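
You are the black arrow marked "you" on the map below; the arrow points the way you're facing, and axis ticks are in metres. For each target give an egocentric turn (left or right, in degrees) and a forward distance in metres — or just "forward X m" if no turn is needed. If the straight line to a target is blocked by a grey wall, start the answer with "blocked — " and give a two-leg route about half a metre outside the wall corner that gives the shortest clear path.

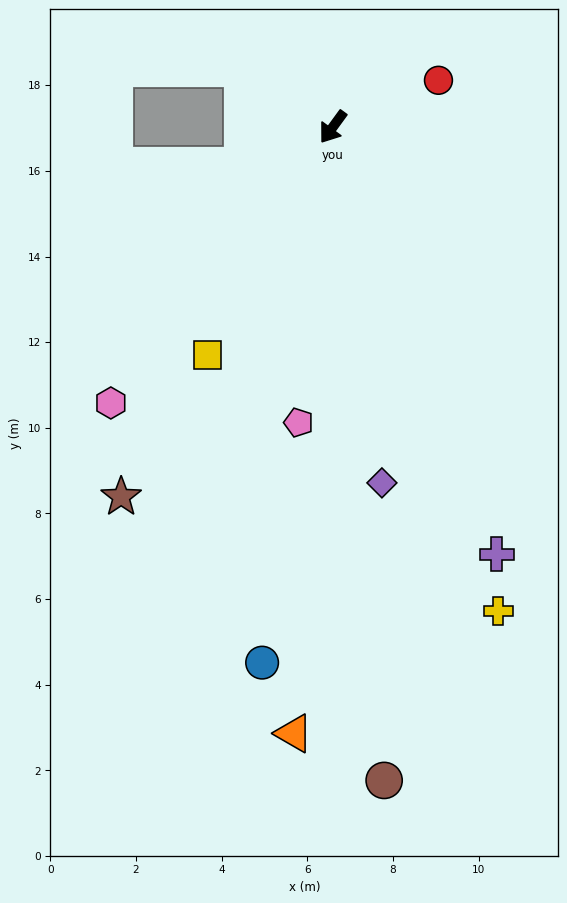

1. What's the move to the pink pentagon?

turn left 29°, forward 6.9 m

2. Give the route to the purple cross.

turn left 57°, forward 10.7 m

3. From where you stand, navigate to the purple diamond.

turn left 44°, forward 8.4 m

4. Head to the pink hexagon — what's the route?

turn right 3°, forward 8.3 m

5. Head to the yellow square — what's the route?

turn left 7°, forward 6.1 m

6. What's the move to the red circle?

turn left 150°, forward 2.7 m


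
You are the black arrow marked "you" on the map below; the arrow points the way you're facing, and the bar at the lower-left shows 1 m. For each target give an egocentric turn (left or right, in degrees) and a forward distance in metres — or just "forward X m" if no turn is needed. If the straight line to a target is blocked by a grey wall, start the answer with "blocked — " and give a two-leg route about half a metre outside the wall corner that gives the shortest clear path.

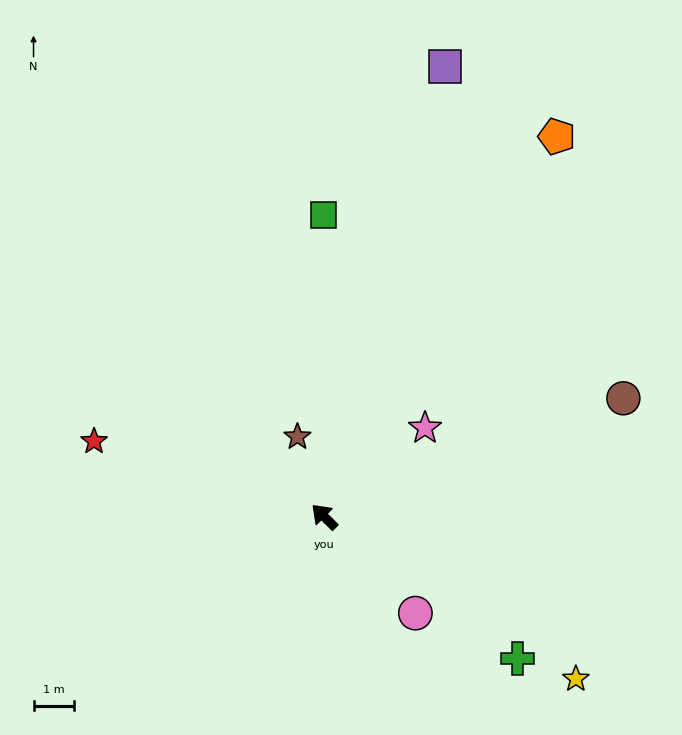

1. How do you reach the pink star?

turn right 94°, forward 3.3 m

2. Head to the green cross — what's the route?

turn right 171°, forward 5.9 m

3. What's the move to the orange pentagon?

turn right 77°, forward 10.9 m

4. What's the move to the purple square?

turn right 60°, forward 11.4 m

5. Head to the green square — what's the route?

turn right 45°, forward 7.4 m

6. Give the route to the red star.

turn left 27°, forward 5.9 m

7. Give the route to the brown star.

turn right 27°, forward 2.1 m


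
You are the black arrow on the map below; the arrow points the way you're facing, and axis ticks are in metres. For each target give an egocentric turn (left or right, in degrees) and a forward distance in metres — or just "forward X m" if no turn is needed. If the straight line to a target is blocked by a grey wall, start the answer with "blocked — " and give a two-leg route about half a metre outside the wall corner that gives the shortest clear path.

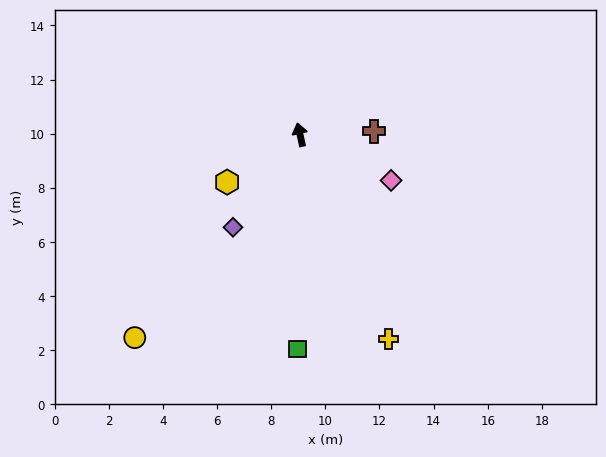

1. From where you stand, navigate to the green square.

turn left 167°, forward 7.9 m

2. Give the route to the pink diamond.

turn right 129°, forward 3.8 m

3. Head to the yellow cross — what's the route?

turn right 169°, forward 8.2 m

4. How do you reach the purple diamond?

turn left 131°, forward 4.2 m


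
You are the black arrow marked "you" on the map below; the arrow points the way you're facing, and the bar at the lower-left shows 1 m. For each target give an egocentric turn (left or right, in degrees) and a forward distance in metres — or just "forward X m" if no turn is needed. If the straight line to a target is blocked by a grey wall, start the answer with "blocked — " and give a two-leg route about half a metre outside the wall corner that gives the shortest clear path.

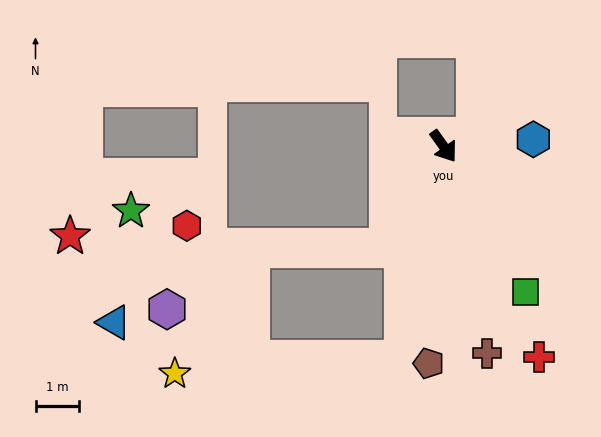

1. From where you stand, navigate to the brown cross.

turn right 24°, forward 4.8 m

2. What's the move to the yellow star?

blocked — turn right 46°, forward 4.9 m, then turn right 76°, forward 5.2 m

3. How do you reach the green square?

turn right 6°, forward 3.8 m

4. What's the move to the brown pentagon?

turn right 39°, forward 5.0 m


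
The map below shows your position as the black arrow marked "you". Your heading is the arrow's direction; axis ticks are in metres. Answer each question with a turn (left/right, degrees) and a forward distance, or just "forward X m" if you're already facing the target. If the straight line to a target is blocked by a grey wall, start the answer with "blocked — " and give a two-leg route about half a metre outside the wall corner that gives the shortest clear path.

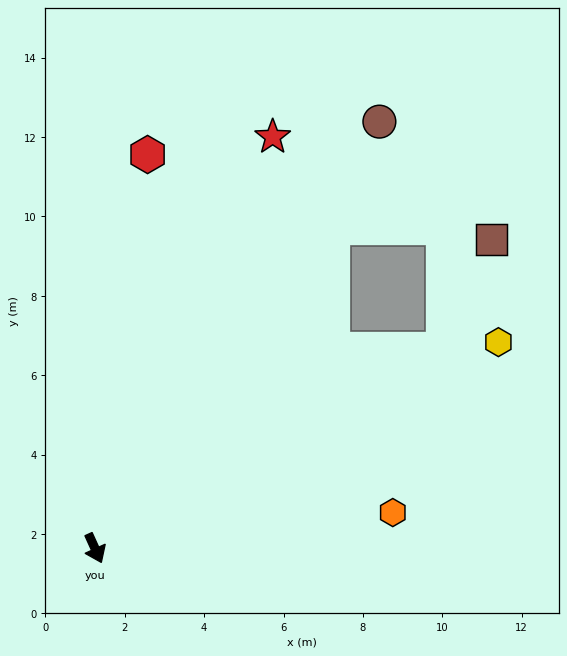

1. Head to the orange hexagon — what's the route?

turn left 72°, forward 7.6 m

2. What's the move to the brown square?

blocked — turn left 95°, forward 10.1 m, then turn left 37°, forward 3.0 m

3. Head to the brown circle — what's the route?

turn left 122°, forward 12.9 m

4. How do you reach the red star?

turn left 132°, forward 11.3 m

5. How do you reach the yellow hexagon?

turn left 93°, forward 11.4 m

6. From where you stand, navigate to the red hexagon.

turn left 148°, forward 10.0 m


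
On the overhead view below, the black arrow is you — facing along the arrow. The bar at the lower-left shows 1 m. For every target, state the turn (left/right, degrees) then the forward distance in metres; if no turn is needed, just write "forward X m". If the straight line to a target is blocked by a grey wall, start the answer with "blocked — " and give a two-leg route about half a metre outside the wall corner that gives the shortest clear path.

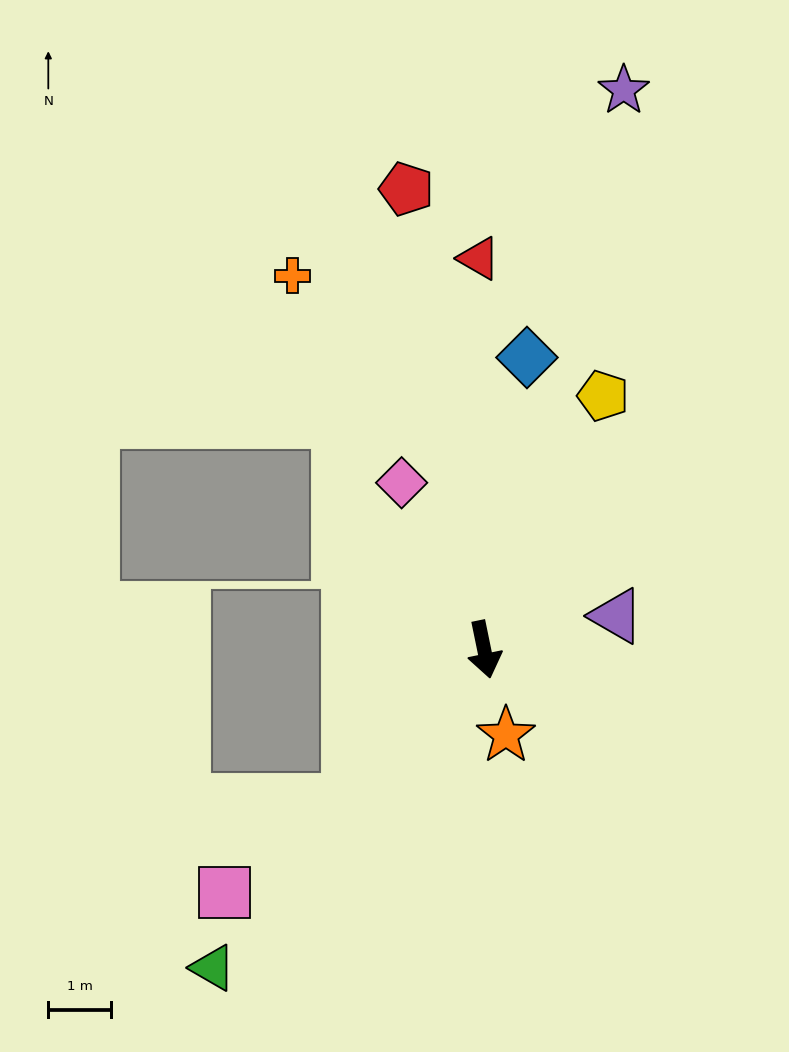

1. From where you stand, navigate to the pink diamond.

turn right 165°, forward 3.0 m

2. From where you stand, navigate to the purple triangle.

turn left 93°, forward 2.2 m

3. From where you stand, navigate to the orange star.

turn left 3°, forward 1.4 m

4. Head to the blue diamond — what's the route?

turn left 160°, forward 4.7 m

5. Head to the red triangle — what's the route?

turn left 169°, forward 6.2 m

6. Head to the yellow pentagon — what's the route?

turn left 143°, forward 4.5 m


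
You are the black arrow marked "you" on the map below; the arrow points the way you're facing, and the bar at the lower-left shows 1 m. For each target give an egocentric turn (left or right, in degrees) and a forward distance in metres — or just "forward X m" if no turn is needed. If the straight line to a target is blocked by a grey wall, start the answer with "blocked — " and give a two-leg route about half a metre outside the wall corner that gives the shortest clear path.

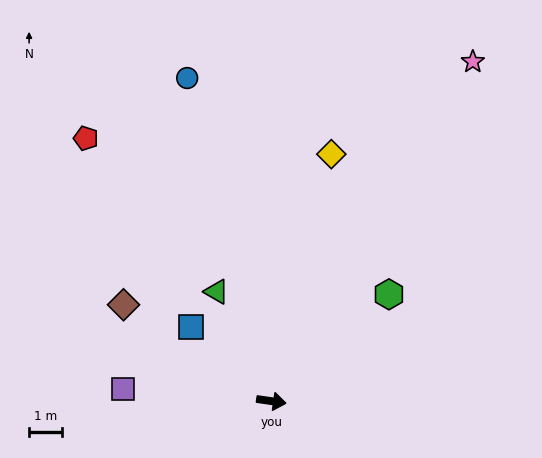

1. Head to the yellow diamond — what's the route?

turn left 85°, forward 7.8 m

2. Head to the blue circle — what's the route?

turn left 113°, forward 10.3 m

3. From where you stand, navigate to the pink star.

turn left 68°, forward 12.1 m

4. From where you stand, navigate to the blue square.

turn left 146°, forward 3.4 m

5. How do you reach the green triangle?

turn left 125°, forward 3.8 m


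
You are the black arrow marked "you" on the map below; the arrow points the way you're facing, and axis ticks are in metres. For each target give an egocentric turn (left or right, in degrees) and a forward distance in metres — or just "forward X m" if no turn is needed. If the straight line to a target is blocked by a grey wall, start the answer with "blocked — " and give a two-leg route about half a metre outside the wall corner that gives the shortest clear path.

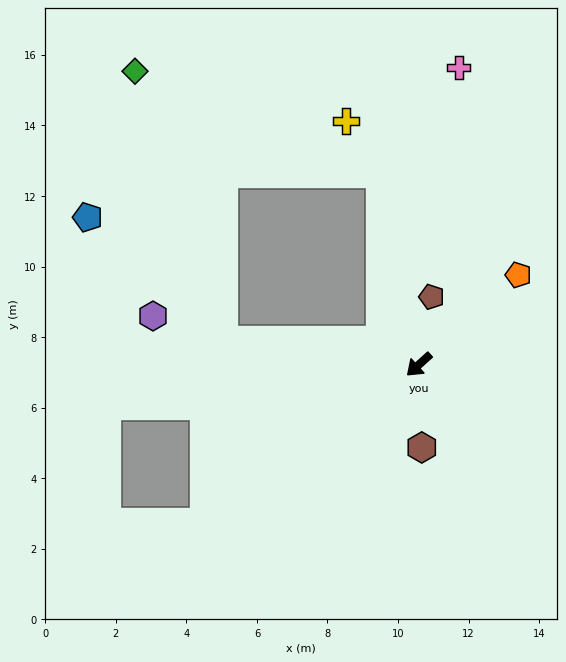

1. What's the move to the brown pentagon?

turn right 143°, forward 2.0 m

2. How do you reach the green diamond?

blocked — turn right 121°, forward 5.5 m, then turn left 56°, forward 7.5 m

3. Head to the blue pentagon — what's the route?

blocked — turn right 49°, forward 5.6 m, then turn right 35°, forward 5.2 m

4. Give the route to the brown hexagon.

turn left 50°, forward 2.3 m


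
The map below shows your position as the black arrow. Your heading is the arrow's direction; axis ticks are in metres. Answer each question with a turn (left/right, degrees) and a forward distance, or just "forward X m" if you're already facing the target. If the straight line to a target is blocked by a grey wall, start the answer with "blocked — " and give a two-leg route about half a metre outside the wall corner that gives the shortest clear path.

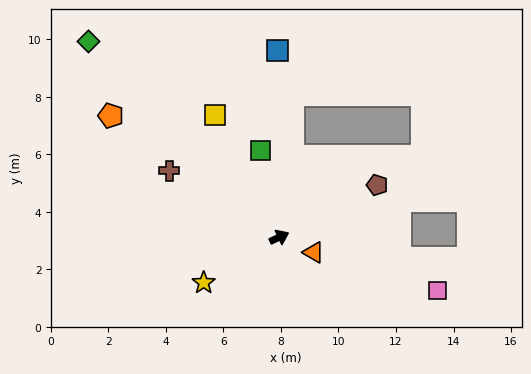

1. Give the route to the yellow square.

turn left 93°, forward 4.8 m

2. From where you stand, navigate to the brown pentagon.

turn left 3°, forward 3.9 m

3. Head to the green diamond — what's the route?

turn left 109°, forward 9.5 m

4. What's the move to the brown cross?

turn left 124°, forward 4.5 m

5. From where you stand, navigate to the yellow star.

turn right 174°, forward 3.1 m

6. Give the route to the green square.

turn left 77°, forward 3.1 m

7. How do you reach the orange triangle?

turn right 49°, forward 1.3 m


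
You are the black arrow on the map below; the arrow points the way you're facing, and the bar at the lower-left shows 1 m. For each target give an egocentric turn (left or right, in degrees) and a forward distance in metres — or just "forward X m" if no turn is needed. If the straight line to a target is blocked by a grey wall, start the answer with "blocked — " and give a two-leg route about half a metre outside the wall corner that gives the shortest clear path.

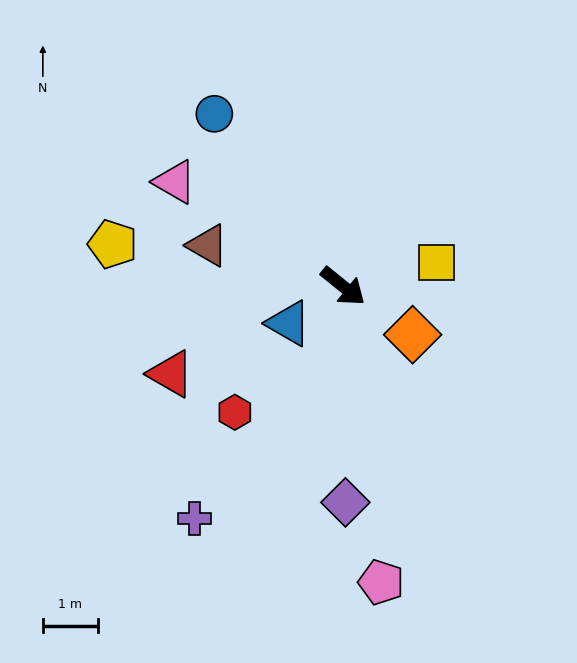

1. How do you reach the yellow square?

turn left 53°, forward 1.8 m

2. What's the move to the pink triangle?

turn right 173°, forward 3.6 m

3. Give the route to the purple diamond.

turn right 50°, forward 3.9 m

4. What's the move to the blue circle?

turn left 166°, forward 3.9 m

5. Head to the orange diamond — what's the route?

turn left 4°, forward 1.5 m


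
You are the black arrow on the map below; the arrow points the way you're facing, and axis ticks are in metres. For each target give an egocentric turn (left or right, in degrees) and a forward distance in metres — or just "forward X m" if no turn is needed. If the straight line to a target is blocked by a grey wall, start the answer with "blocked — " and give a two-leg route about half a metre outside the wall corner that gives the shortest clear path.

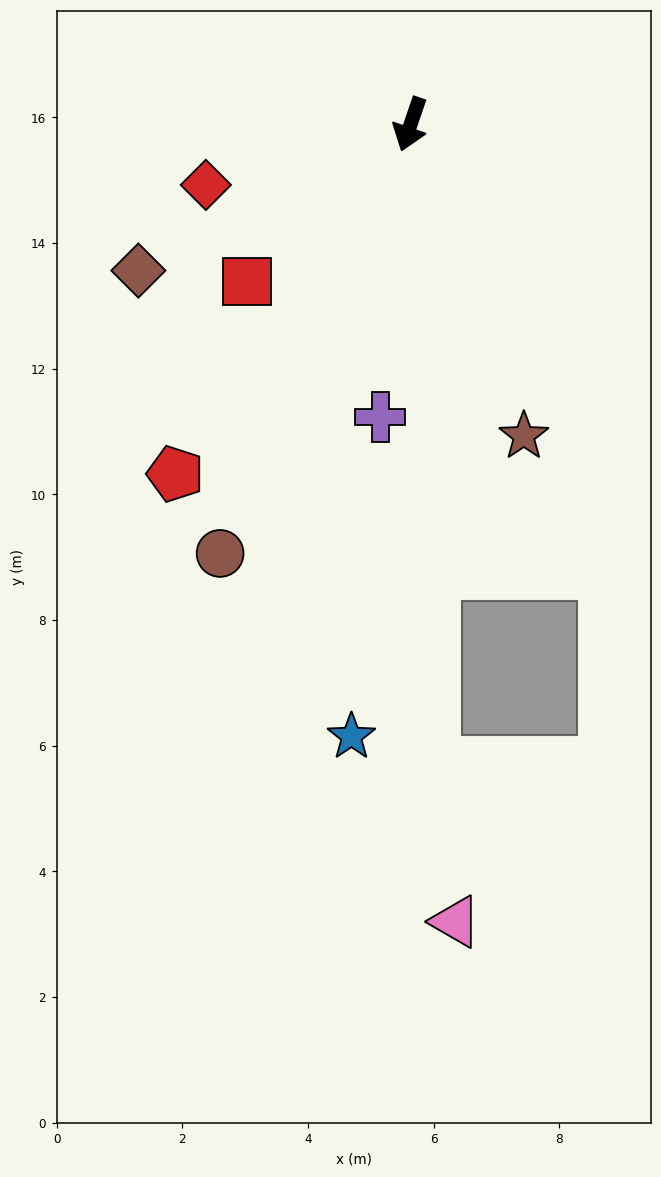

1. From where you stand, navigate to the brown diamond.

turn right 43°, forward 4.9 m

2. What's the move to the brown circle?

turn right 5°, forward 7.5 m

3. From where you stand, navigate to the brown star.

turn left 39°, forward 5.3 m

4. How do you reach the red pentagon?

turn right 15°, forward 6.7 m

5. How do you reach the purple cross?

turn left 13°, forward 4.7 m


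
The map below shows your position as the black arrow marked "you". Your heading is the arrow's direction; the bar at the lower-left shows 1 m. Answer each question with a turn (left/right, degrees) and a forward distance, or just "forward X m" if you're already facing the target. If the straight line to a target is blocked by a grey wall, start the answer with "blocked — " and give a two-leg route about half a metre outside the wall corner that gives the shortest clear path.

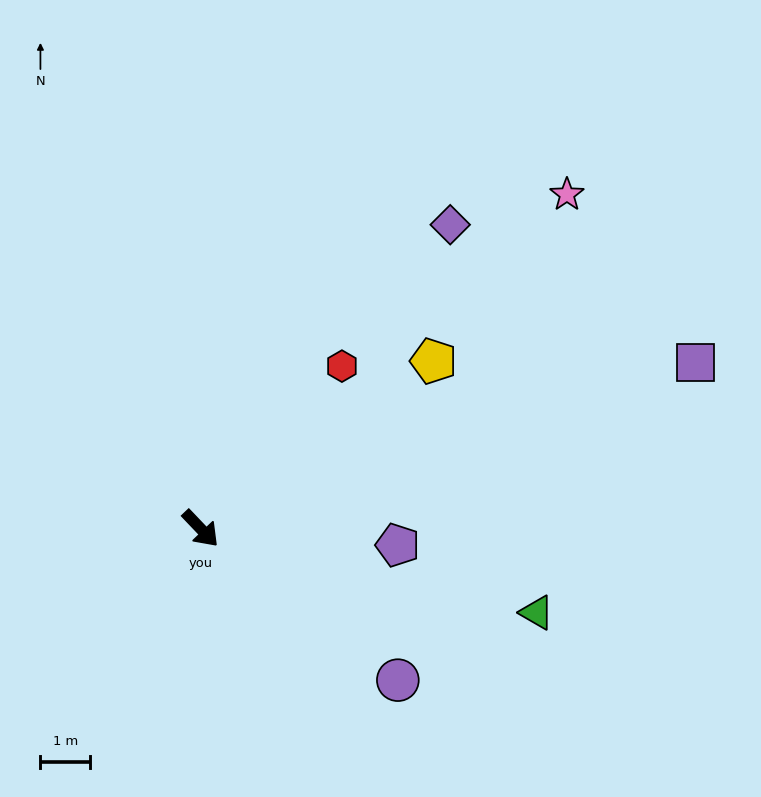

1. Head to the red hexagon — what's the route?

turn left 95°, forward 4.3 m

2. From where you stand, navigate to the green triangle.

turn left 32°, forward 6.9 m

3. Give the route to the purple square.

turn left 65°, forward 10.4 m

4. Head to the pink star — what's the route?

turn left 89°, forward 9.9 m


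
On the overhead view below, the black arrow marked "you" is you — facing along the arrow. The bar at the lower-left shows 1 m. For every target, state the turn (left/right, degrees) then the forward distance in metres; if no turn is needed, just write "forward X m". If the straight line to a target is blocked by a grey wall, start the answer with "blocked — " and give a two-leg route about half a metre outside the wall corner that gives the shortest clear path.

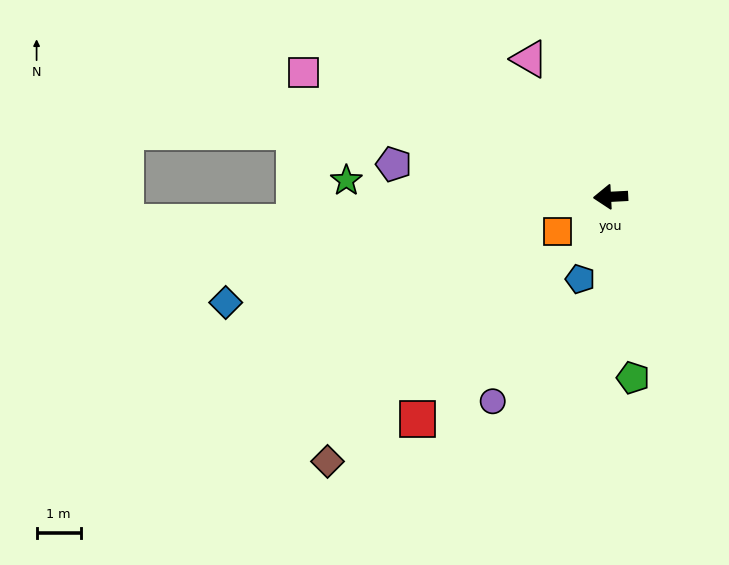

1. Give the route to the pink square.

turn right 25°, forward 7.5 m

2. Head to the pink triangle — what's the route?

turn right 62°, forward 3.6 m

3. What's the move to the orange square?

turn left 30°, forward 1.4 m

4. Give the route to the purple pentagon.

turn right 11°, forward 5.0 m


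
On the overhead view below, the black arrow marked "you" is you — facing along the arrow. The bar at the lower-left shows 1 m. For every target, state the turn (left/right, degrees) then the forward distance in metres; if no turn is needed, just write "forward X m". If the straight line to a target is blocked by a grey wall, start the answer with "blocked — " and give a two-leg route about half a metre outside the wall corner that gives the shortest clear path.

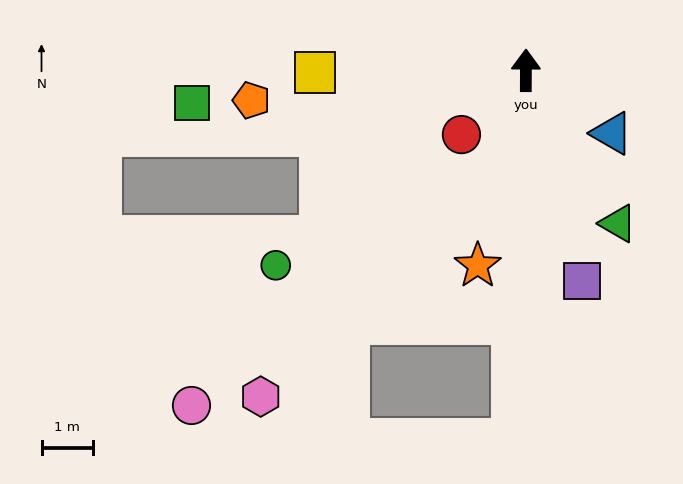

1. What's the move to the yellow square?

turn left 91°, forward 4.1 m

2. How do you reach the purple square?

turn right 165°, forward 4.2 m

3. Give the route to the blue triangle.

turn right 126°, forward 2.1 m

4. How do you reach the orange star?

turn left 166°, forward 3.9 m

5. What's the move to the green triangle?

turn right 149°, forward 3.5 m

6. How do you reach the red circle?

turn left 135°, forward 1.8 m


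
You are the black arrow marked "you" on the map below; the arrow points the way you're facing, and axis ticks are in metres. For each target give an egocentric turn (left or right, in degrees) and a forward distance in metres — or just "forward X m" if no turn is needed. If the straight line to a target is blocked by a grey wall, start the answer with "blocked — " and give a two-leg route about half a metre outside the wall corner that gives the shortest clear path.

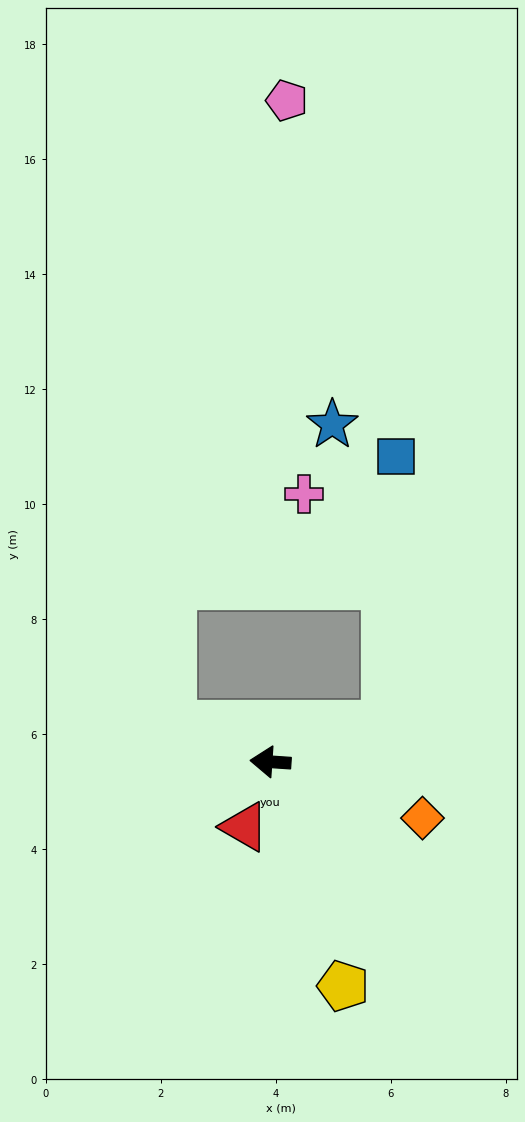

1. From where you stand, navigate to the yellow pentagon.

turn left 112°, forward 4.1 m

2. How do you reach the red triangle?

turn left 72°, forward 1.2 m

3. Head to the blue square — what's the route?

blocked — turn right 158°, forward 2.1 m, then turn left 70°, forward 4.7 m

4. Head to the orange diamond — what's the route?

turn left 164°, forward 2.8 m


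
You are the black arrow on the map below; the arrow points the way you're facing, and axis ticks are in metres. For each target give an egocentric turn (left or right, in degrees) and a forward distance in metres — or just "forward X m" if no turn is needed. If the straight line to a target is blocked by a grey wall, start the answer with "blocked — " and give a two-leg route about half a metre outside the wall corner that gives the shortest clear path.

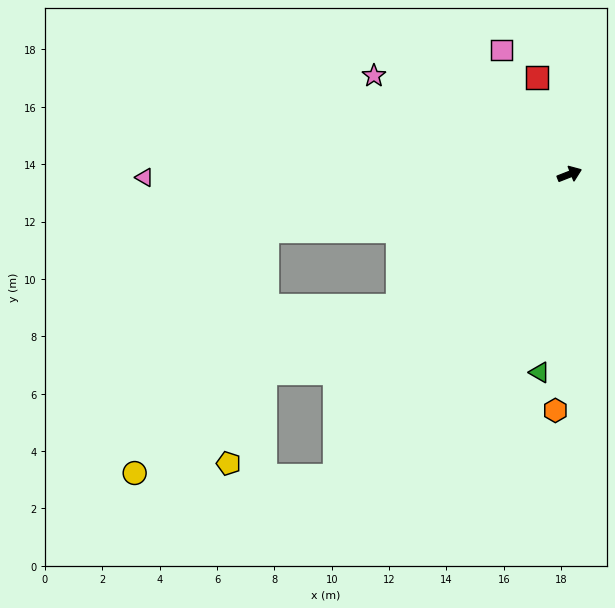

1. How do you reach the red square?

turn left 87°, forward 3.6 m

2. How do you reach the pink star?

turn left 132°, forward 7.6 m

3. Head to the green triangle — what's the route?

turn right 120°, forward 7.0 m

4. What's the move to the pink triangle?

turn left 159°, forward 14.8 m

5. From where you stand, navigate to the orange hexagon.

turn right 115°, forward 8.3 m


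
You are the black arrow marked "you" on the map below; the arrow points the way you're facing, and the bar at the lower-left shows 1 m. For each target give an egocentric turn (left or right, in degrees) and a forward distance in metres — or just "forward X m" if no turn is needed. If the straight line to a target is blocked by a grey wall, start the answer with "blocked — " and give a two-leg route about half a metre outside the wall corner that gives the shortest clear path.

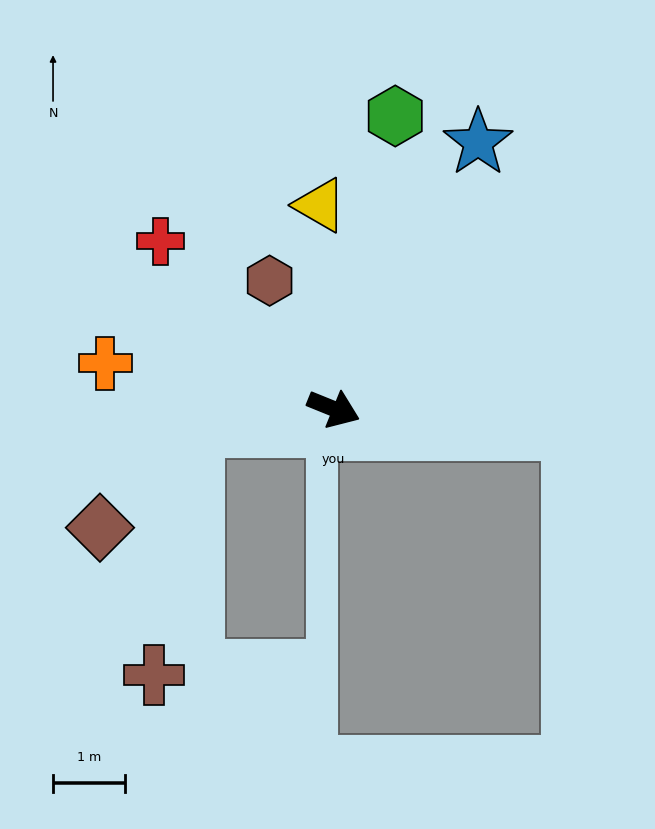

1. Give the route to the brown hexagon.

turn left 139°, forward 2.0 m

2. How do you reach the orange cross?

turn right 169°, forward 3.3 m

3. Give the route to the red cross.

turn left 158°, forward 3.4 m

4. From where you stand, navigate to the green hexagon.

turn left 100°, forward 4.2 m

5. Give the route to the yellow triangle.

turn left 116°, forward 2.9 m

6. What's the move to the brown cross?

blocked — turn right 151°, forward 2.0 m, then turn left 74°, forward 3.5 m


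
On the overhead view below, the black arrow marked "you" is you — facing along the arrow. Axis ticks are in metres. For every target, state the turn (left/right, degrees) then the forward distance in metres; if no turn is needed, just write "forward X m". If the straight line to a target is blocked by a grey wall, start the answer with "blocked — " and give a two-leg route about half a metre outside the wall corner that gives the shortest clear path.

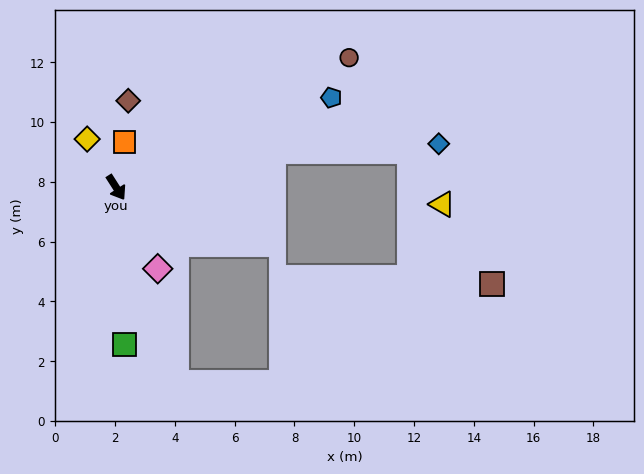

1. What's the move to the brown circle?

turn left 87°, forward 8.9 m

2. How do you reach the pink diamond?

turn right 5°, forward 3.1 m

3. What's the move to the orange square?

turn left 137°, forward 1.5 m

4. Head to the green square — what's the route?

turn right 30°, forward 5.3 m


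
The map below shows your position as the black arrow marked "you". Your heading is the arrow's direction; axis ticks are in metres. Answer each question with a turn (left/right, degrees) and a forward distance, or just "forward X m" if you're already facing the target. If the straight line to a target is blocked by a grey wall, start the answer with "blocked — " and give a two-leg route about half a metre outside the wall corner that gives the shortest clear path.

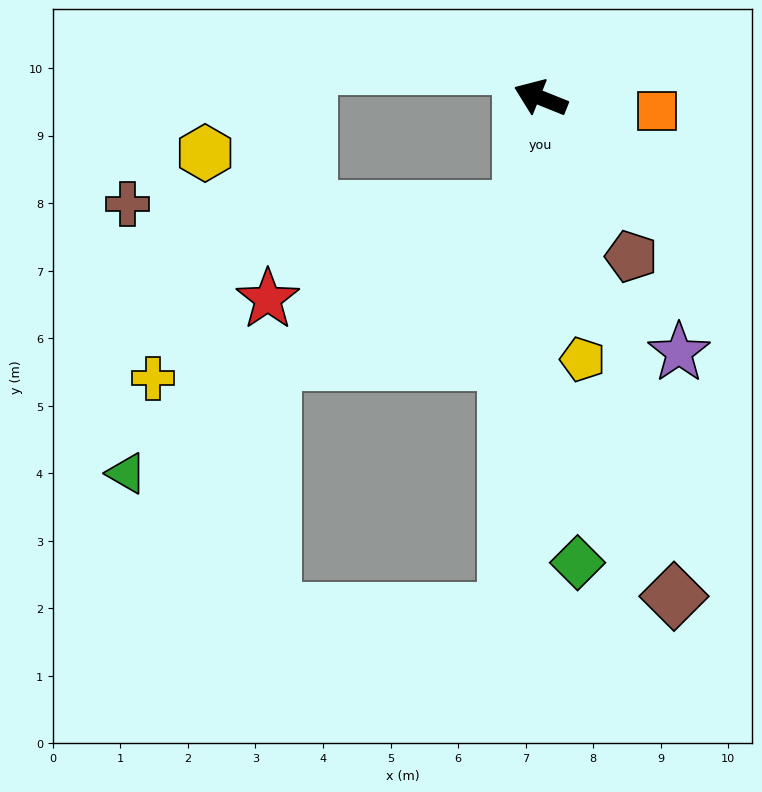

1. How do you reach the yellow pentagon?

turn left 121°, forward 3.9 m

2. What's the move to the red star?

blocked — turn left 102°, forward 1.7 m, then turn right 61°, forward 4.0 m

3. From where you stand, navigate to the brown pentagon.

turn left 142°, forward 2.7 m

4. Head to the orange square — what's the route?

turn right 164°, forward 1.7 m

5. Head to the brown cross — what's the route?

blocked — turn left 102°, forward 1.7 m, then turn right 81°, forward 5.8 m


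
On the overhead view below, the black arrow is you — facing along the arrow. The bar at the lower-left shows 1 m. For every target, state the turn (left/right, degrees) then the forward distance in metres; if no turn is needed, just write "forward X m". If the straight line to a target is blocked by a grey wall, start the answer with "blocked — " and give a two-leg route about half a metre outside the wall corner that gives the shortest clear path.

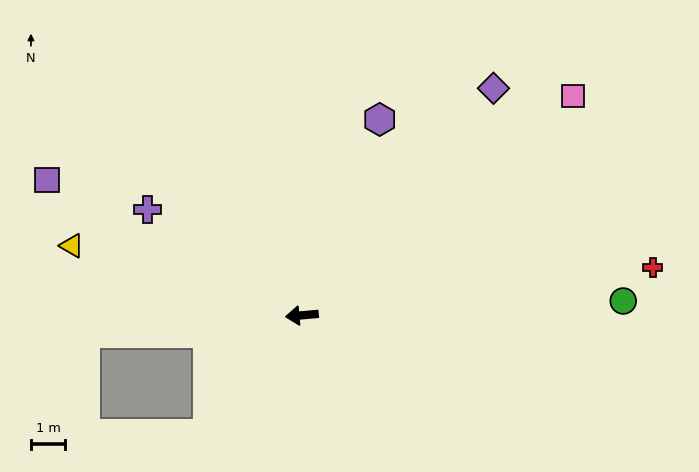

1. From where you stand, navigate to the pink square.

turn right 146°, forward 10.1 m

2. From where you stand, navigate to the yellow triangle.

turn right 22°, forward 7.0 m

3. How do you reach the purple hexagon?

turn right 117°, forward 6.1 m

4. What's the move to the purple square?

turn right 33°, forward 8.4 m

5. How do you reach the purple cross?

turn right 39°, forward 5.4 m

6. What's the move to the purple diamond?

turn right 135°, forward 8.6 m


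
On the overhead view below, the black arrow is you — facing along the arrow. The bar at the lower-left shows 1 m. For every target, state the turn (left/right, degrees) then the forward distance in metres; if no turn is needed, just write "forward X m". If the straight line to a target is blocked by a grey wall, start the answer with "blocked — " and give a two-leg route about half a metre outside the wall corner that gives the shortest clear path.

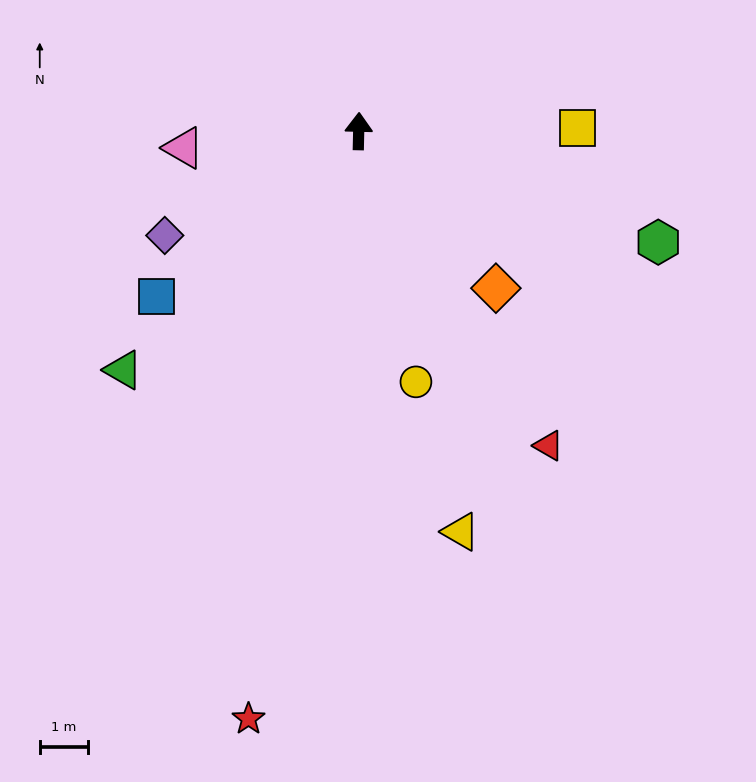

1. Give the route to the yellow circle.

turn right 166°, forward 5.3 m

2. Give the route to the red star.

turn left 171°, forward 12.3 m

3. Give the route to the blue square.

turn left 131°, forward 5.4 m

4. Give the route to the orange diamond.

turn right 138°, forward 4.3 m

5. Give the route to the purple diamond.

turn left 120°, forward 4.5 m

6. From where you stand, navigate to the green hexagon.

turn right 109°, forward 6.6 m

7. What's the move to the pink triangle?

turn left 97°, forward 3.6 m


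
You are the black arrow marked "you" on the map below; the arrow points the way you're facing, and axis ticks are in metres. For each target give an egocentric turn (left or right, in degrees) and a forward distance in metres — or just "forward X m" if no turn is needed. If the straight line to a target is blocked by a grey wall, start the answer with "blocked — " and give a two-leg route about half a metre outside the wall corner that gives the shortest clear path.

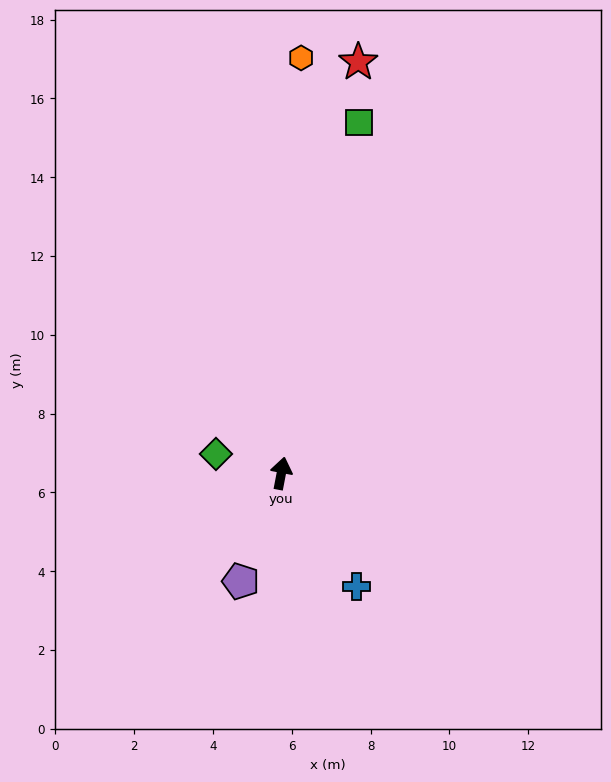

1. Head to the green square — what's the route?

forward 9.1 m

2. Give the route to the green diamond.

turn left 84°, forward 1.7 m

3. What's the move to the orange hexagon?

turn left 8°, forward 10.6 m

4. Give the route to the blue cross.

turn right 136°, forward 3.4 m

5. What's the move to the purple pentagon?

turn left 170°, forward 2.9 m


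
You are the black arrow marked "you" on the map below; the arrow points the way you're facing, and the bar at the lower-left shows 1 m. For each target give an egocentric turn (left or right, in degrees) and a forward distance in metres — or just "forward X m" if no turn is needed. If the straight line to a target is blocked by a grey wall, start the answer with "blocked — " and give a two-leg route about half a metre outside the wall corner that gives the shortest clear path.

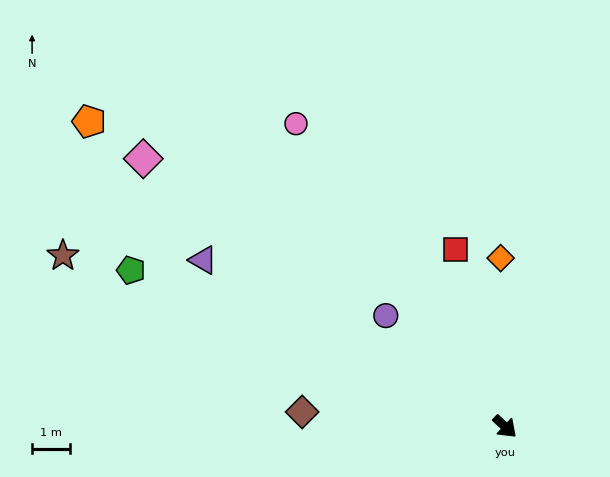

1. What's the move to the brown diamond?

turn right 141°, forward 5.3 m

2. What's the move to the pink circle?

turn left 168°, forward 9.6 m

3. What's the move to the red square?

turn left 149°, forward 4.8 m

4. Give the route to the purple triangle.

turn right 166°, forward 9.0 m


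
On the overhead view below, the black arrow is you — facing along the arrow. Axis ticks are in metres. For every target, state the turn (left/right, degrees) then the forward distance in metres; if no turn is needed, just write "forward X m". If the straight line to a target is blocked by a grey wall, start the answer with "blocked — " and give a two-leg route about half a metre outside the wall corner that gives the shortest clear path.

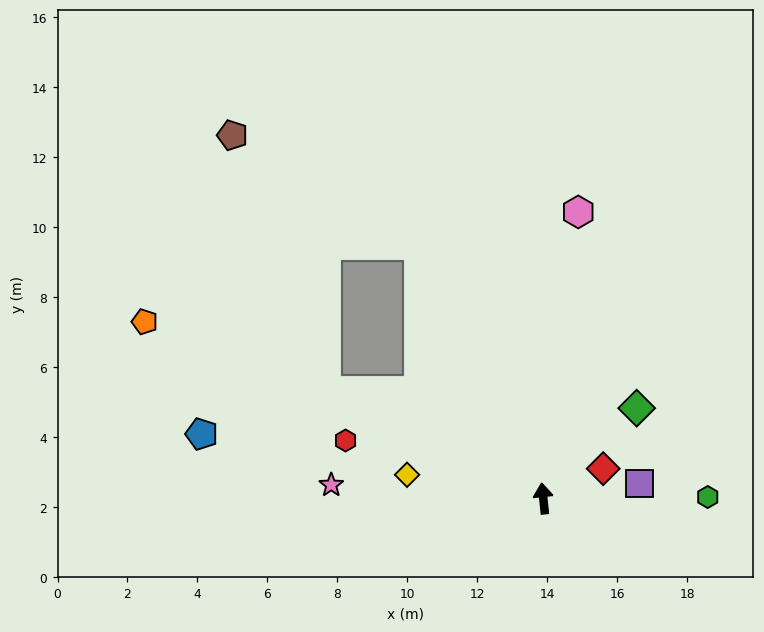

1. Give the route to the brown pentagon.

blocked — turn left 20°, forward 8.1 m, then turn left 33°, forward 6.2 m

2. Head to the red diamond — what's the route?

turn right 70°, forward 1.9 m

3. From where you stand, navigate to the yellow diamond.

turn left 74°, forward 4.0 m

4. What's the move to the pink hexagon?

turn right 13°, forward 8.3 m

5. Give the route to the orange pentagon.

turn left 60°, forward 12.5 m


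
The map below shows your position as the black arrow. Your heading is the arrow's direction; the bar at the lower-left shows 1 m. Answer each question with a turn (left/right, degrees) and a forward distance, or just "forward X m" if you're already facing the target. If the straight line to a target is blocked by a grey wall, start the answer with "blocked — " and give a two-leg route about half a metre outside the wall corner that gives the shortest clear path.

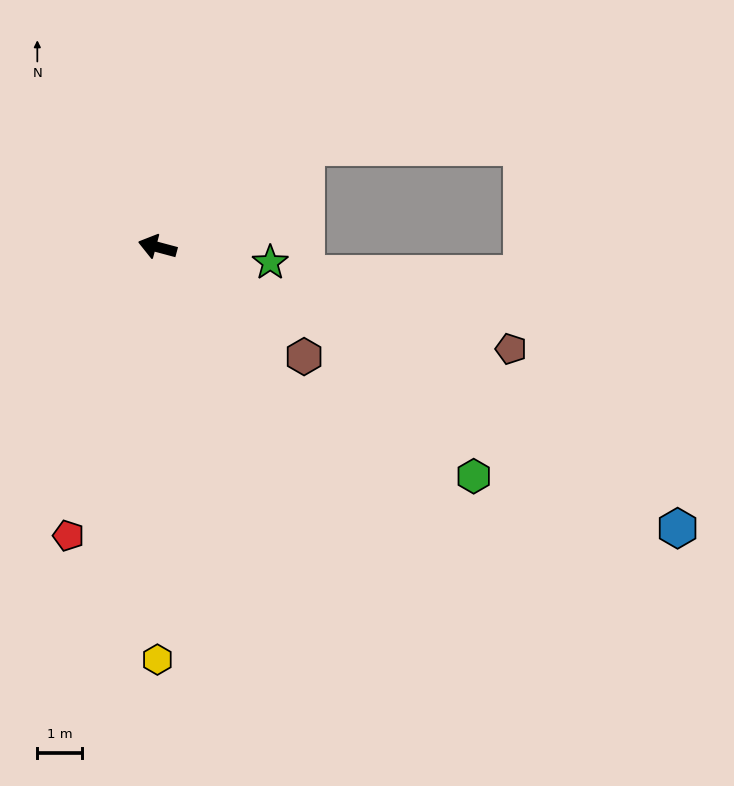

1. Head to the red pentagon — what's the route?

turn left 88°, forward 6.8 m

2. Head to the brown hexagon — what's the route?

turn left 158°, forward 4.1 m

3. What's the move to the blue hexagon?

turn left 167°, forward 13.3 m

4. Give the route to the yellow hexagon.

turn left 105°, forward 9.3 m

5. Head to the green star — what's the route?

turn right 173°, forward 2.6 m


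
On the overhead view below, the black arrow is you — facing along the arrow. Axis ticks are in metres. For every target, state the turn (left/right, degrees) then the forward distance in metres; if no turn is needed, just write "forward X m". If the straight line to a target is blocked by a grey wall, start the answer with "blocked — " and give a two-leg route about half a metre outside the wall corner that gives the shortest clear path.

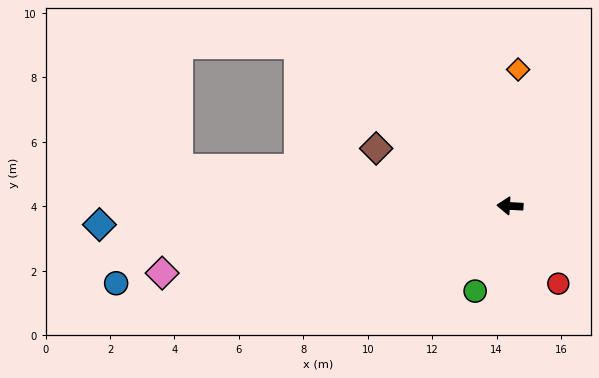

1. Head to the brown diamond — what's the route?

turn right 20°, forward 4.5 m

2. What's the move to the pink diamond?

turn left 14°, forward 11.0 m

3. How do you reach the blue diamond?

turn left 6°, forward 12.8 m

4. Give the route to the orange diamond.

turn right 90°, forward 4.2 m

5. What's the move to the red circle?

turn left 125°, forward 2.8 m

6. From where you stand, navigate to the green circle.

turn left 71°, forward 2.9 m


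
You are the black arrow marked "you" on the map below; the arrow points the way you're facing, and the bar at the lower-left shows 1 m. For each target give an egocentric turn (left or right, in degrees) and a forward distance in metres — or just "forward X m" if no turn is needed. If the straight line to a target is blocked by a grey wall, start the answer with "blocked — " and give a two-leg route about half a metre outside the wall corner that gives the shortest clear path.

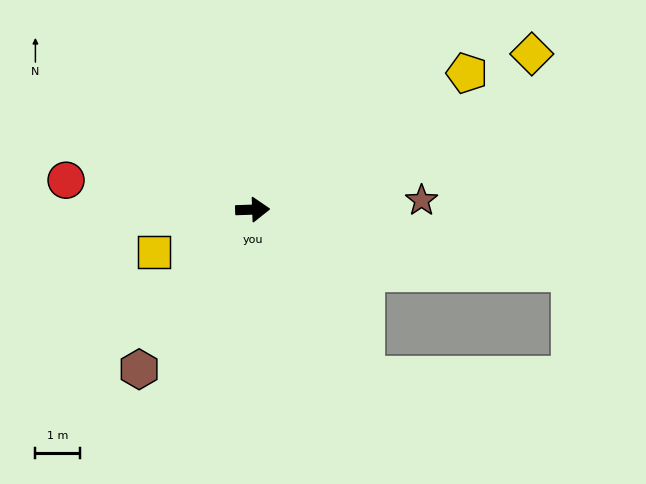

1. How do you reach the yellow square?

turn right 159°, forward 2.4 m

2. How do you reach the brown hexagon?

turn right 128°, forward 4.4 m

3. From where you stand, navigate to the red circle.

turn left 169°, forward 4.3 m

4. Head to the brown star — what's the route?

forward 3.8 m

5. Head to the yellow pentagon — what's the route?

turn left 30°, forward 5.8 m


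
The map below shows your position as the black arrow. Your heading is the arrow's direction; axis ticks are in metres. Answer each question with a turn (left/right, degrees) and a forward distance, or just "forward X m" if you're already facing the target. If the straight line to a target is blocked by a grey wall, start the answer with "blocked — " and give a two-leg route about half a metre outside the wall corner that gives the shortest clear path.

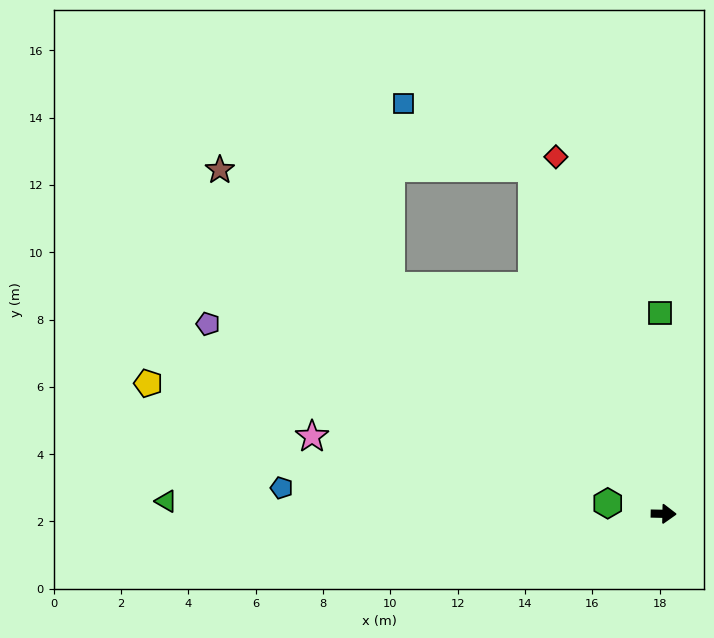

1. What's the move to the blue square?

blocked — turn left 112°, forward 11.0 m, then turn left 42°, forward 4.3 m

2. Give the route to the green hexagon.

turn left 171°, forward 1.7 m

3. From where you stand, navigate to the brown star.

turn left 143°, forward 16.7 m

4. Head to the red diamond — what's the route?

turn left 108°, forward 11.1 m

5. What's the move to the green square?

turn left 92°, forward 6.0 m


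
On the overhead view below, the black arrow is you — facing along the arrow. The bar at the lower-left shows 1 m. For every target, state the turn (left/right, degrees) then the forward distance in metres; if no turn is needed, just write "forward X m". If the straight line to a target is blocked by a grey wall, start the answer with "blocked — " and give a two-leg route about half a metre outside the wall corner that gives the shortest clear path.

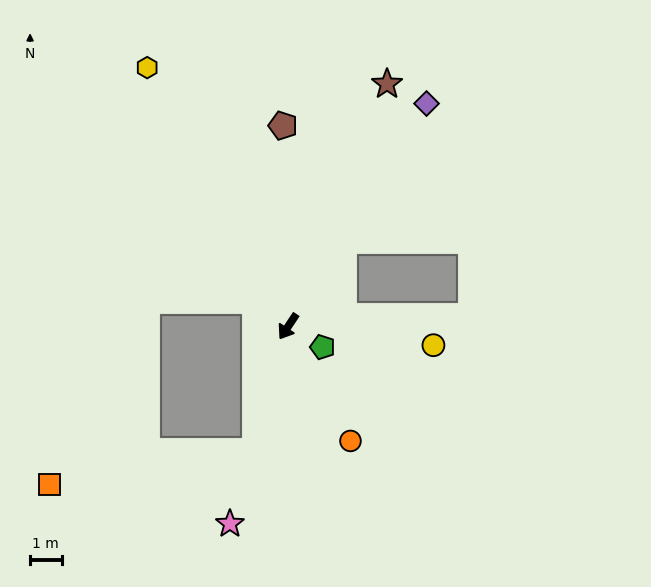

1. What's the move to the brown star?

turn right 169°, forward 8.3 m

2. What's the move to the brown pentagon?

turn right 145°, forward 6.4 m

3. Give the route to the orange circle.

turn left 62°, forward 4.1 m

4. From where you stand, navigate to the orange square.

blocked — turn left 19°, forward 4.1 m, then turn right 66°, forward 6.6 m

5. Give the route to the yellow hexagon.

turn right 118°, forward 9.3 m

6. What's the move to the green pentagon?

turn left 93°, forward 1.3 m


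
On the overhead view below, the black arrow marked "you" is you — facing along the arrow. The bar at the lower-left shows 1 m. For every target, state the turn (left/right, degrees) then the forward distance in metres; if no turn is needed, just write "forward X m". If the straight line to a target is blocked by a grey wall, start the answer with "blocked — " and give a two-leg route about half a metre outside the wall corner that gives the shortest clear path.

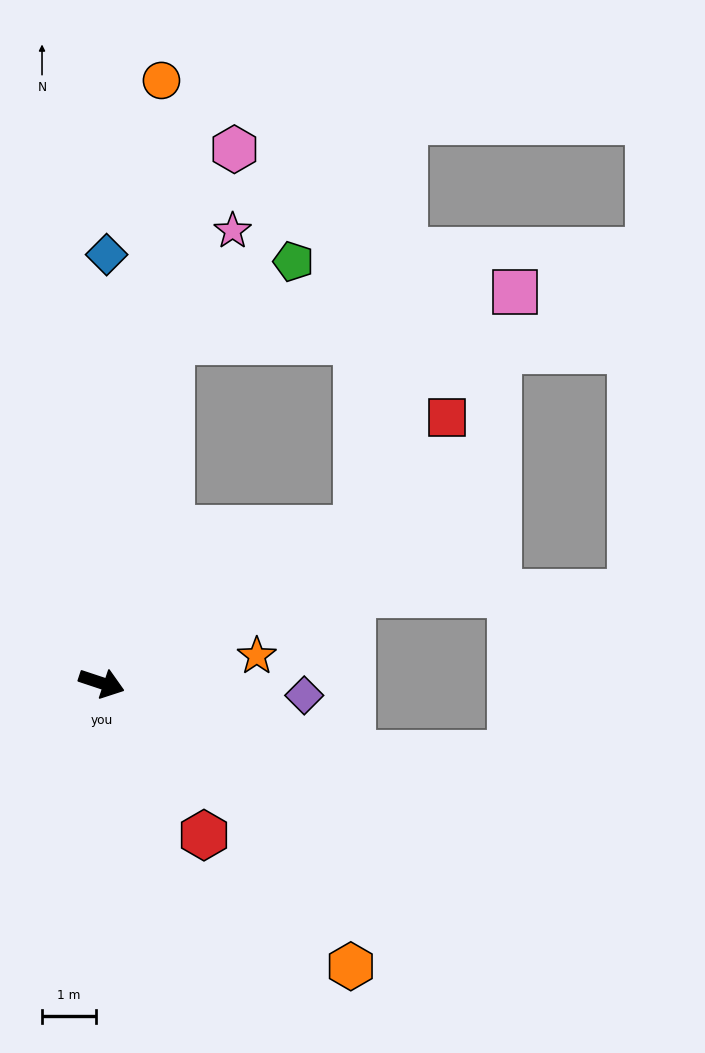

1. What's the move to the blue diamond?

turn left 108°, forward 8.0 m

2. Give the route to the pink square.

blocked — turn left 97°, forward 6.5 m, then turn right 70°, forward 6.4 m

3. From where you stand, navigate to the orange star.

turn left 28°, forward 2.9 m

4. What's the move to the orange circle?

turn left 103°, forward 11.2 m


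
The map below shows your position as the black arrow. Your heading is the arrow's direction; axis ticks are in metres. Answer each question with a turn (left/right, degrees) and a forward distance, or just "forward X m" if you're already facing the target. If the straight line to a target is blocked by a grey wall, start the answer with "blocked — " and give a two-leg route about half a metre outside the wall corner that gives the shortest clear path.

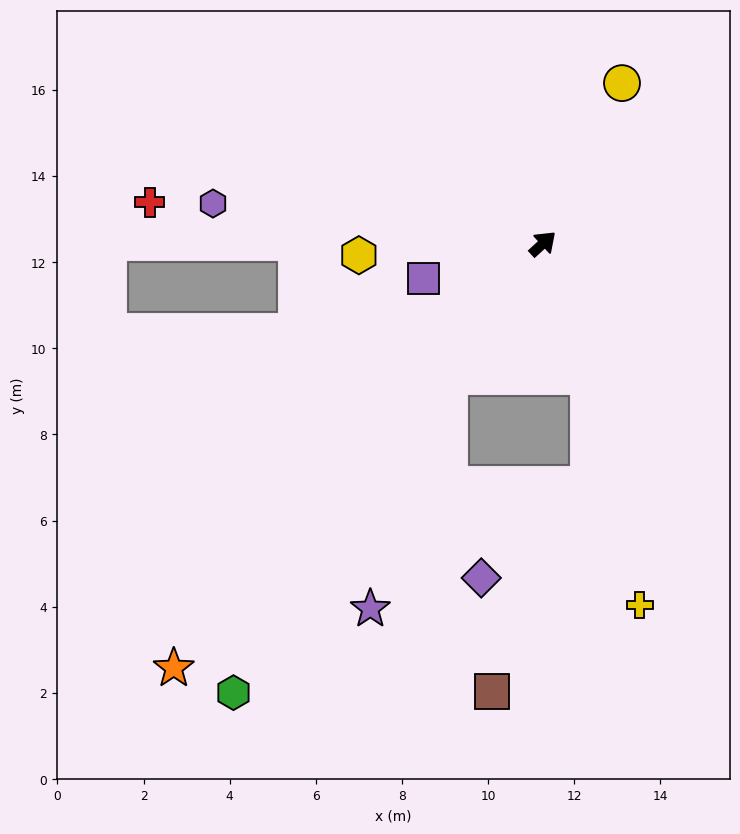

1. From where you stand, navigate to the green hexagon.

turn right 167°, forward 12.7 m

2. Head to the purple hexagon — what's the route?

turn left 130°, forward 7.7 m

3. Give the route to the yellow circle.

turn left 21°, forward 4.2 m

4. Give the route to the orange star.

turn right 174°, forward 13.1 m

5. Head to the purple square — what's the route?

turn left 154°, forward 2.9 m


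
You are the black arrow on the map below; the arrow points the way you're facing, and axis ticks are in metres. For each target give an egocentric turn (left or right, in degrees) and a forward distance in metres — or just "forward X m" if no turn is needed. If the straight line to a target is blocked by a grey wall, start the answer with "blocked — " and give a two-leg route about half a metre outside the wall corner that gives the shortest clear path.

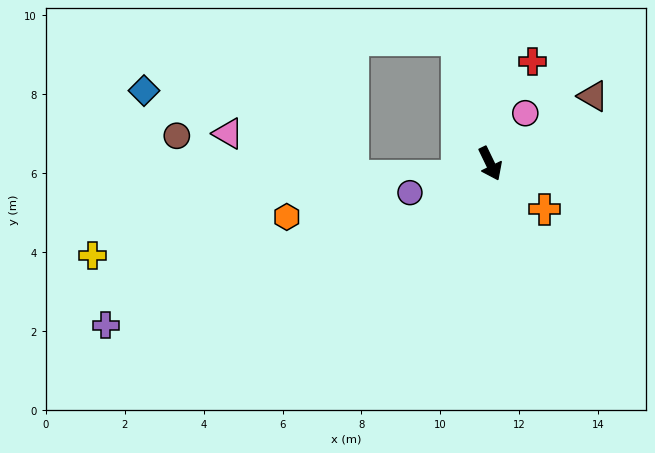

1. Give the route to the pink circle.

turn left 119°, forward 1.6 m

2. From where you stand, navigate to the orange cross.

turn left 24°, forward 1.8 m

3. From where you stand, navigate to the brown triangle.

turn left 97°, forward 3.1 m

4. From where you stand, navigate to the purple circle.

turn right 96°, forward 2.2 m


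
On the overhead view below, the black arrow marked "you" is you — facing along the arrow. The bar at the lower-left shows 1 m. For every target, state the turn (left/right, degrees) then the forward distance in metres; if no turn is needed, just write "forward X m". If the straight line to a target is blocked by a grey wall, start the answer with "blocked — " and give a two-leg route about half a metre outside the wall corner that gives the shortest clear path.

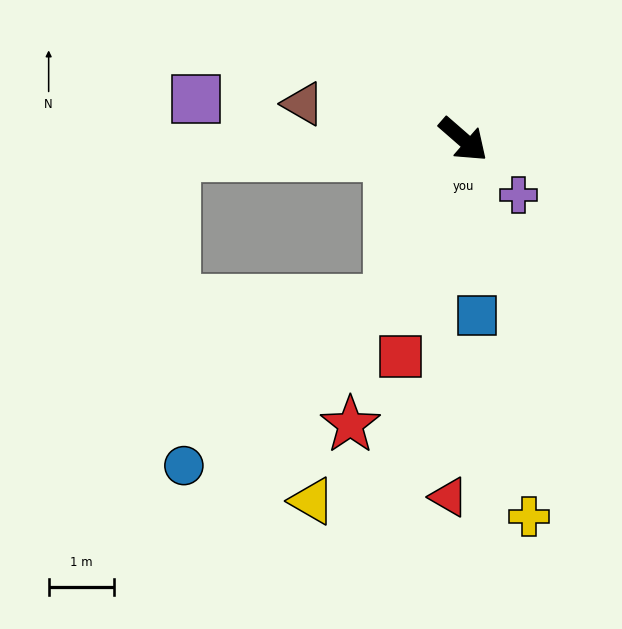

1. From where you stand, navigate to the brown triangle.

turn right 152°, forward 2.5 m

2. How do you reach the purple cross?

turn right 4°, forward 1.2 m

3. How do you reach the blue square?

turn right 45°, forward 2.7 m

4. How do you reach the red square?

turn right 65°, forward 3.4 m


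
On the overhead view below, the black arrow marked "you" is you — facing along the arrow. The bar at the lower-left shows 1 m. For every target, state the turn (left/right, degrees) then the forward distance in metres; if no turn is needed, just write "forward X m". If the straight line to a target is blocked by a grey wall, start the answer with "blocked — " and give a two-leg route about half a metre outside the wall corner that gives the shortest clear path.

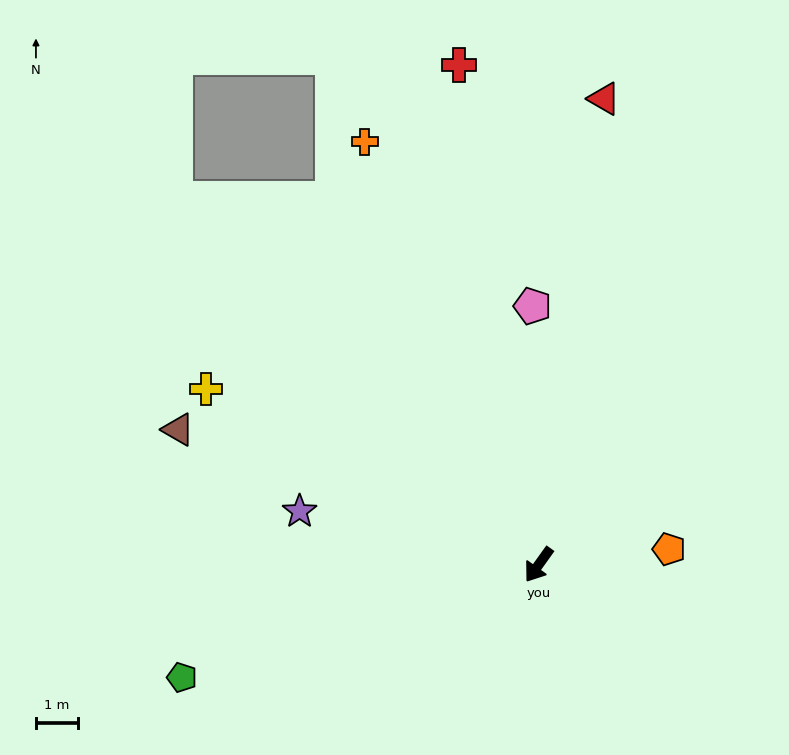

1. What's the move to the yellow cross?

turn right 82°, forward 8.9 m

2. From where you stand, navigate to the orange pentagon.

turn left 132°, forward 3.1 m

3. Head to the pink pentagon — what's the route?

turn right 143°, forward 6.1 m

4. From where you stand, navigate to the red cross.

turn right 135°, forward 11.9 m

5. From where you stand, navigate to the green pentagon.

turn right 37°, forward 8.8 m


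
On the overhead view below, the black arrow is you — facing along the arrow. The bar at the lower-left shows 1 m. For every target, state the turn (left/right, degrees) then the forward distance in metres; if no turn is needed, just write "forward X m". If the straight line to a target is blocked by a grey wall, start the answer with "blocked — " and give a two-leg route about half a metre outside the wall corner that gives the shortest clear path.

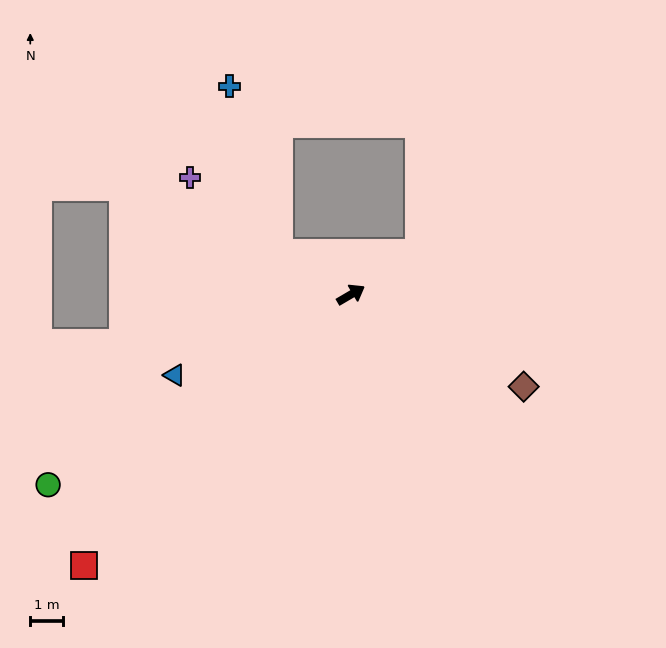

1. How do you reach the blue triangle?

turn left 174°, forward 5.9 m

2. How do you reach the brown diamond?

turn right 58°, forward 6.0 m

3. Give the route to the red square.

turn right 165°, forward 11.6 m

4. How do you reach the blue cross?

blocked — turn left 119°, forward 2.5 m, then turn right 43°, forward 5.3 m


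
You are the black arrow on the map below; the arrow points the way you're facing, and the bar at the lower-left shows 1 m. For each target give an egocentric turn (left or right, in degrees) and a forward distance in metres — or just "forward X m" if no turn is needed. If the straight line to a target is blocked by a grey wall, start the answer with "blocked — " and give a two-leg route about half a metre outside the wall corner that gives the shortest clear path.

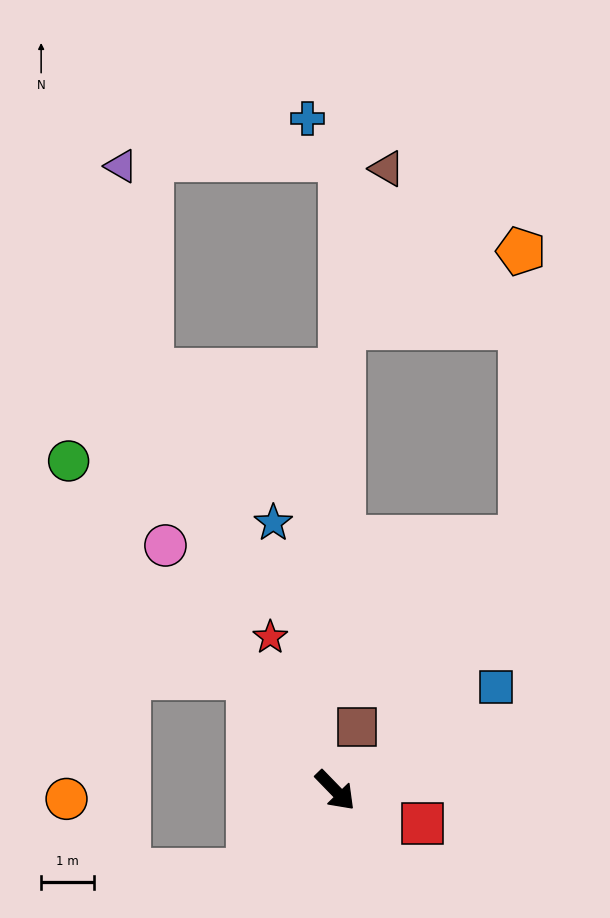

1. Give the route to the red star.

turn left 159°, forward 3.1 m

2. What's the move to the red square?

turn left 25°, forward 1.8 m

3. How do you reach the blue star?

turn left 149°, forward 5.2 m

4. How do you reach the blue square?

turn left 79°, forward 3.6 m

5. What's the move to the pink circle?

turn left 171°, forward 5.6 m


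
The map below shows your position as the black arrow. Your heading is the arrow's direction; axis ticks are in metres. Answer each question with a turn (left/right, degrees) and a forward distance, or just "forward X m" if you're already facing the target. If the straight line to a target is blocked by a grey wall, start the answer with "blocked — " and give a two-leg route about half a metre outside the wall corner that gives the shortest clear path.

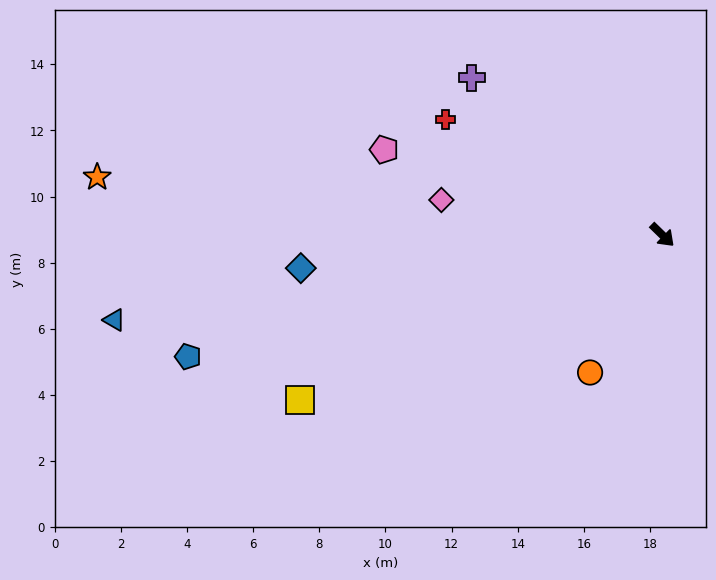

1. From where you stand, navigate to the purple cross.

turn right 175°, forward 7.5 m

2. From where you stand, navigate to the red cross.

turn right 164°, forward 7.4 m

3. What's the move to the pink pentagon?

turn right 153°, forward 8.8 m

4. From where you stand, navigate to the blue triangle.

turn right 127°, forward 16.8 m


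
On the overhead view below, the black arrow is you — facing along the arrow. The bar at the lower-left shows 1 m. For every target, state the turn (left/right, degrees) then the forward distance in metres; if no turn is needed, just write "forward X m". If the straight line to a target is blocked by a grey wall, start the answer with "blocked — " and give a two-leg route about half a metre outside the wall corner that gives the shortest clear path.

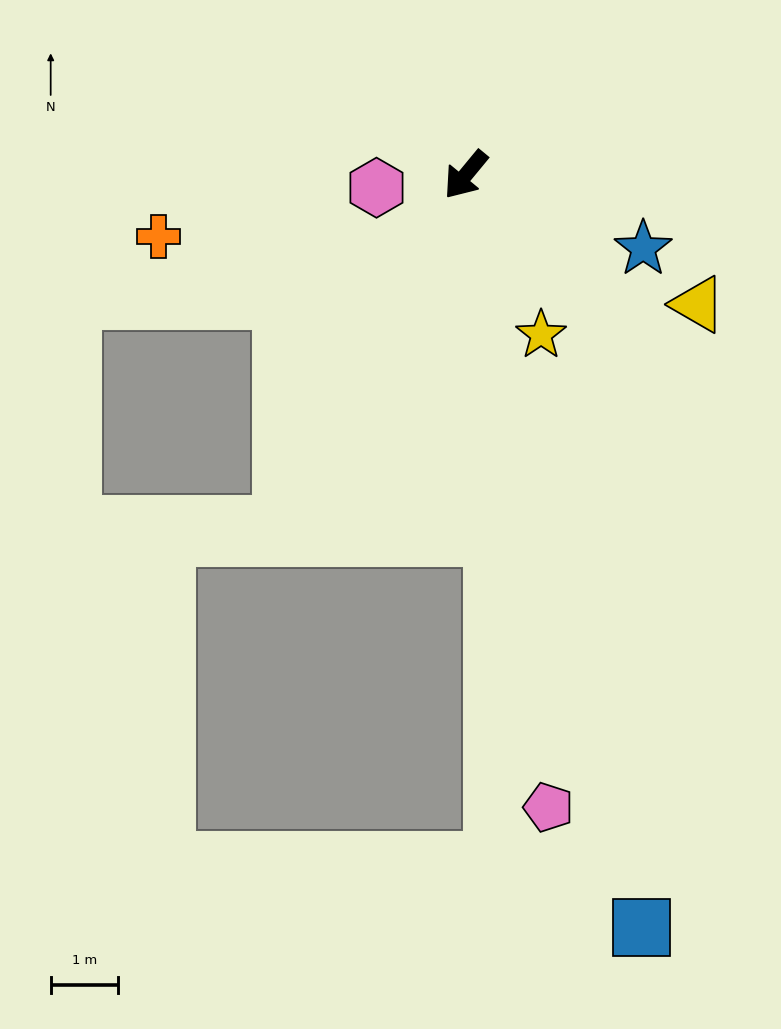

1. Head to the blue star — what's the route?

turn left 107°, forward 2.9 m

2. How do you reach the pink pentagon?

turn left 47°, forward 9.5 m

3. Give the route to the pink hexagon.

turn right 42°, forward 1.3 m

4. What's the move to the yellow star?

turn left 65°, forward 2.6 m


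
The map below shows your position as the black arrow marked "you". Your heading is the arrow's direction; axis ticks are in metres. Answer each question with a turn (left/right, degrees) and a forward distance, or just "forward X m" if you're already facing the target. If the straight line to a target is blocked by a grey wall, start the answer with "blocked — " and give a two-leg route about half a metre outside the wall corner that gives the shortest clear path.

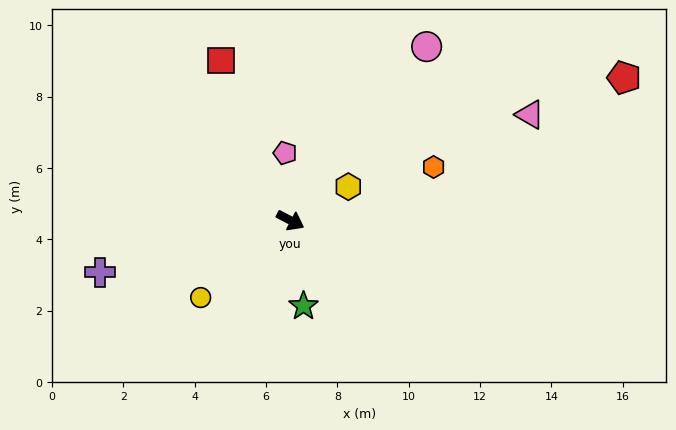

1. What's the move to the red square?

turn left 141°, forward 4.9 m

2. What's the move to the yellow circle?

turn right 112°, forward 3.3 m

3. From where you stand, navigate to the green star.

turn right 54°, forward 2.4 m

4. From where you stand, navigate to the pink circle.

turn left 80°, forward 6.2 m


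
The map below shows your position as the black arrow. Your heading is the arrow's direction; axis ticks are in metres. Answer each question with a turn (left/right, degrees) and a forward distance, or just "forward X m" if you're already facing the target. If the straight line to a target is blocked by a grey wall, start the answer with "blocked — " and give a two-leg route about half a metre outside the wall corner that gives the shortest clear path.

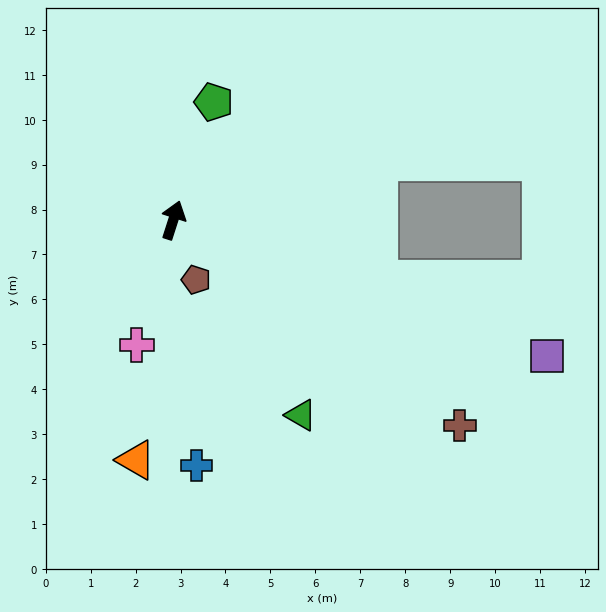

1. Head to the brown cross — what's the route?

turn right 108°, forward 7.8 m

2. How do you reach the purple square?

turn right 92°, forward 8.9 m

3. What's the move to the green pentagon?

forward 2.8 m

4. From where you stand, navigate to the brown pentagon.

turn right 141°, forward 1.4 m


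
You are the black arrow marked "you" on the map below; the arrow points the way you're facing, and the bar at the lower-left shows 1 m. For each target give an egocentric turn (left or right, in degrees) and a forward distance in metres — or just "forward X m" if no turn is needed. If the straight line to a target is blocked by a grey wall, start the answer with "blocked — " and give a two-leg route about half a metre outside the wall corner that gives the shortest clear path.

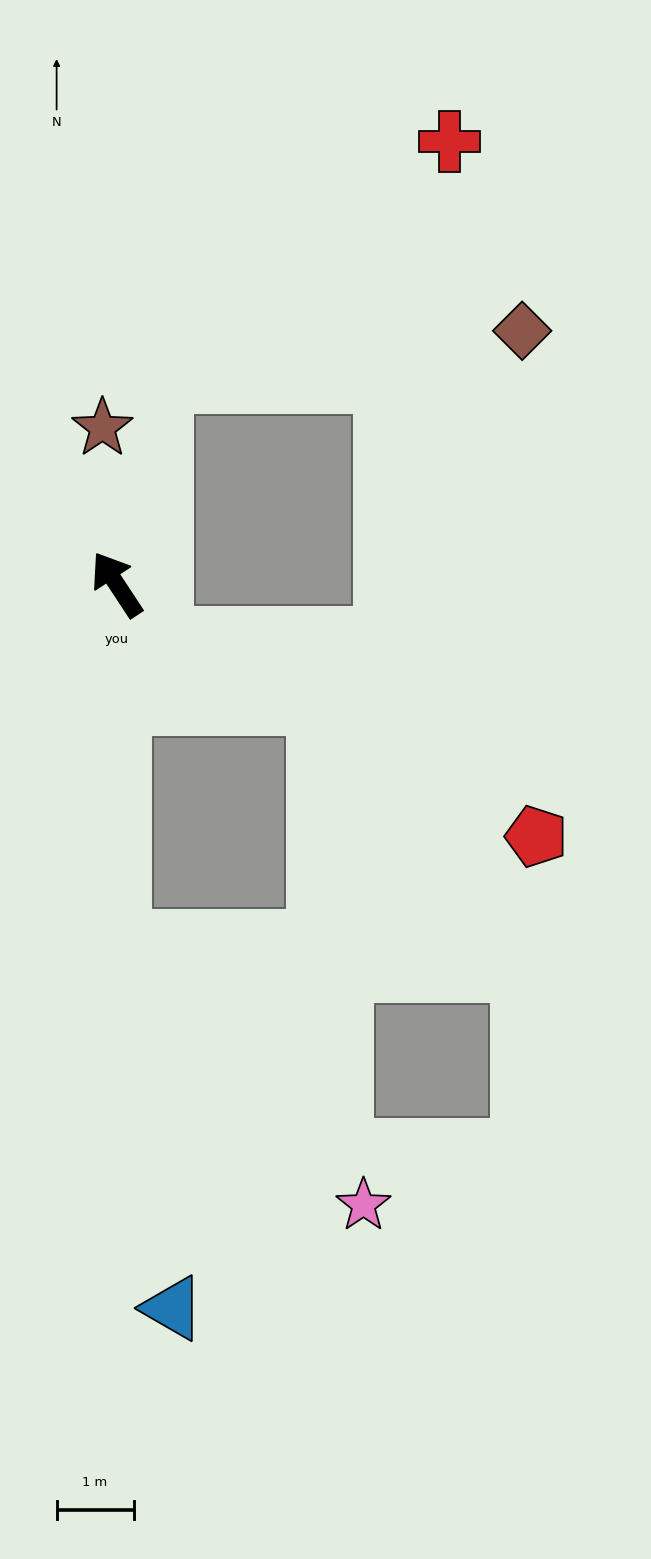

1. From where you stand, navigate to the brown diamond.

blocked — turn right 46°, forward 2.7 m, then turn right 70°, forward 4.7 m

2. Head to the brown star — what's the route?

turn right 28°, forward 2.0 m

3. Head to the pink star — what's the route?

blocked — turn left 147°, forward 4.7 m, then turn left 43°, forward 4.7 m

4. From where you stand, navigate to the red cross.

blocked — turn right 46°, forward 2.7 m, then turn right 38°, forward 4.9 m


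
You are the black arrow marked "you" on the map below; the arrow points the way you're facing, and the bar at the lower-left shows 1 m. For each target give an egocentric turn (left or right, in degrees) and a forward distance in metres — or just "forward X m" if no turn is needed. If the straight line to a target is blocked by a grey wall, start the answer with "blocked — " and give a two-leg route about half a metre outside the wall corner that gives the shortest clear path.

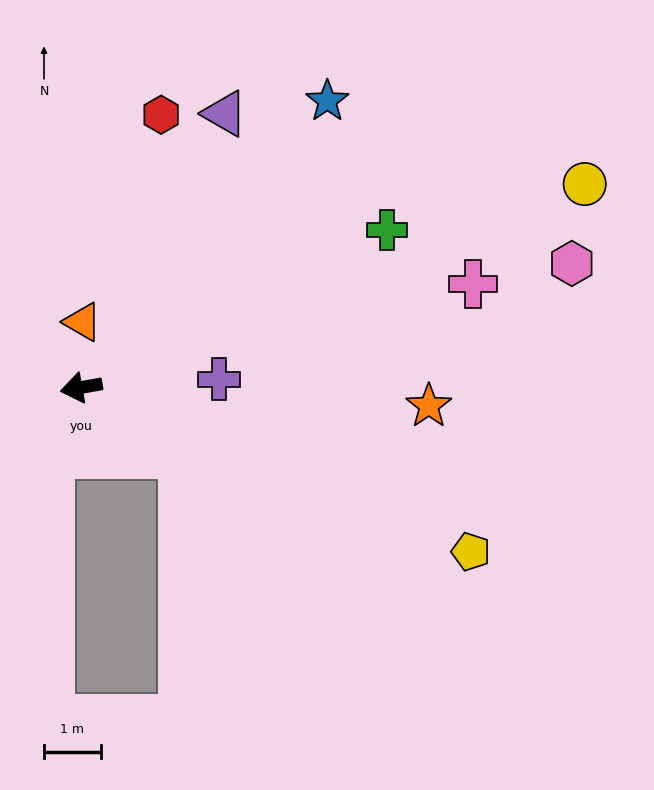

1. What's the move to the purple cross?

turn left 173°, forward 2.4 m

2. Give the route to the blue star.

turn right 141°, forward 6.7 m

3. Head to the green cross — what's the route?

turn right 163°, forward 6.1 m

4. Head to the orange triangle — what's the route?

turn right 101°, forward 1.2 m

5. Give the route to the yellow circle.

turn right 168°, forward 9.6 m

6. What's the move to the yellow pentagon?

turn left 147°, forward 7.5 m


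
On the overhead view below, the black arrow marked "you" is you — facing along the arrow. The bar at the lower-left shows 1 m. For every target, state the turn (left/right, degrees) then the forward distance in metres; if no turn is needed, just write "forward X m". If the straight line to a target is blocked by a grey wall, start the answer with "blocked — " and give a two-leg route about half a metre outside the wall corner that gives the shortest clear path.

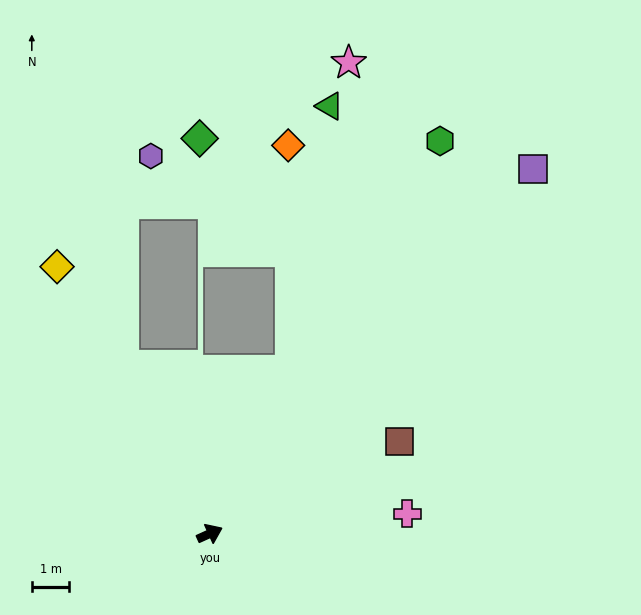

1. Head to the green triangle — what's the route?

blocked — turn left 39°, forward 4.8 m, then turn left 18°, forward 7.1 m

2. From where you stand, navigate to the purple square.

turn left 24°, forward 13.0 m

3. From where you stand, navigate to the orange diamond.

blocked — turn left 39°, forward 4.8 m, then turn left 27°, forward 6.0 m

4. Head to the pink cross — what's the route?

turn right 19°, forward 5.3 m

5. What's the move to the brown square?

forward 5.6 m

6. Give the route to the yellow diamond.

turn left 95°, forward 8.2 m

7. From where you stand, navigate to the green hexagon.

turn left 35°, forward 12.1 m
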